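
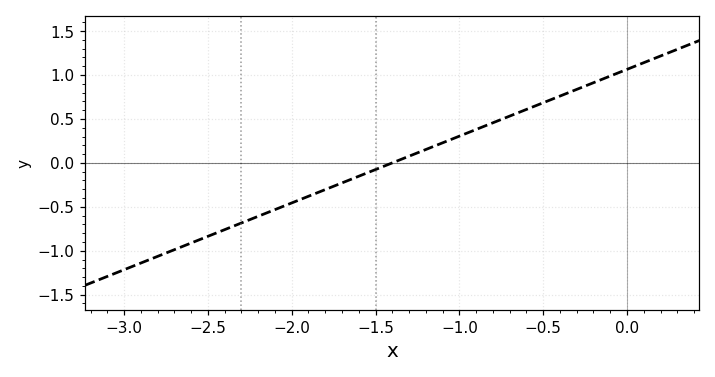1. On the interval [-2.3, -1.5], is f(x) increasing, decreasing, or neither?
increasing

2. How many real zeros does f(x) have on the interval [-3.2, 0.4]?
1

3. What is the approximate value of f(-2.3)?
-0.7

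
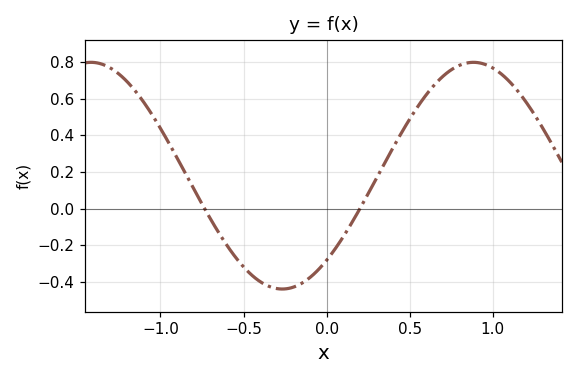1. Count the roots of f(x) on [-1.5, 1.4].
2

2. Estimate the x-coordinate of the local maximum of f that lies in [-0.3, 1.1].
0.9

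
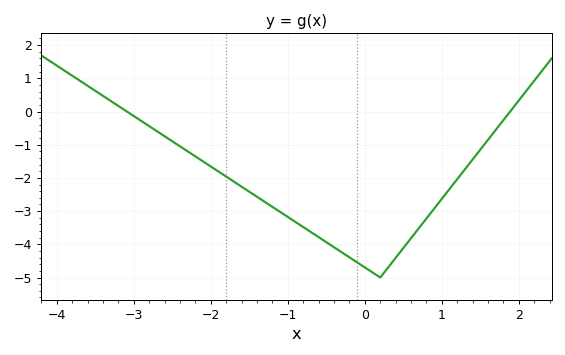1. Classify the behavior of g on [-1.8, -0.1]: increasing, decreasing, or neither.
decreasing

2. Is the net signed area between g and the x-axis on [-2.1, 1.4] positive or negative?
negative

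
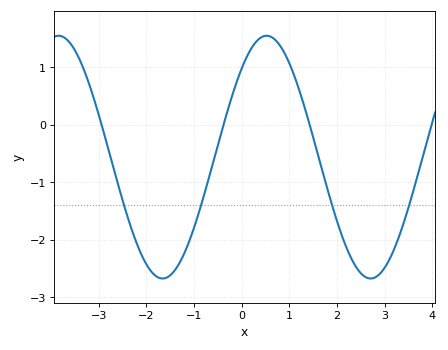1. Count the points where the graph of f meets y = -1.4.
4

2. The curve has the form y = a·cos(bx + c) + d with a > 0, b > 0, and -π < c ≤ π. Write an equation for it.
y = 2.11cos(1.44x - 0.75) - 0.56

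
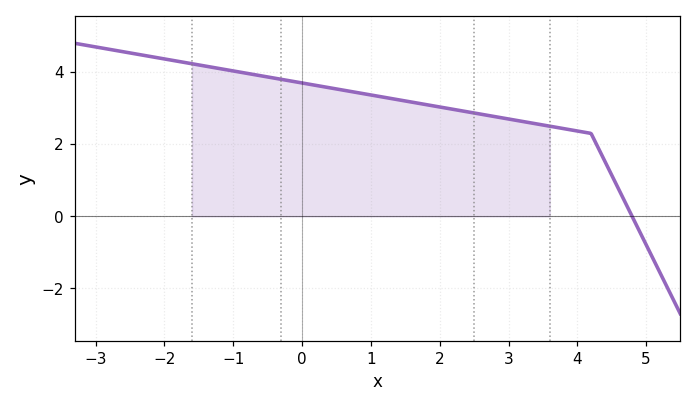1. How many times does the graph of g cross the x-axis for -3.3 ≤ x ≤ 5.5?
1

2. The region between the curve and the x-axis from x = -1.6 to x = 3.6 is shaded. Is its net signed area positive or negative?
positive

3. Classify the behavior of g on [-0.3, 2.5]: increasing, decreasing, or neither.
decreasing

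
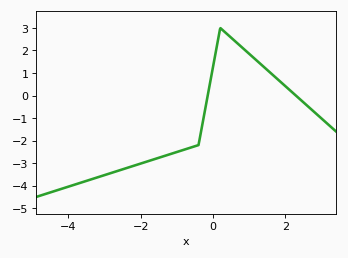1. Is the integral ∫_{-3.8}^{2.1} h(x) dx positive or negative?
negative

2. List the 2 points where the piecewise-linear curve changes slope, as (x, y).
(-0.4, -2.2); (0.2, 3)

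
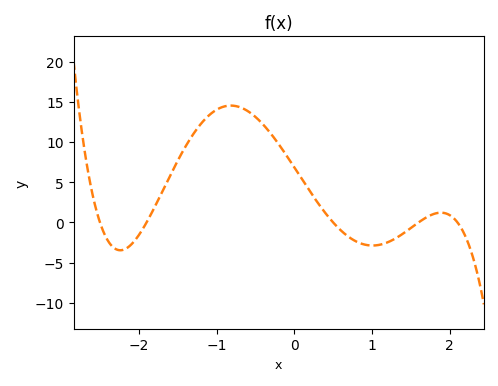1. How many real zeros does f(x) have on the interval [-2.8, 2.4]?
5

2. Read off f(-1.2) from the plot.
12.3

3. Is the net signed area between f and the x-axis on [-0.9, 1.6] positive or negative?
positive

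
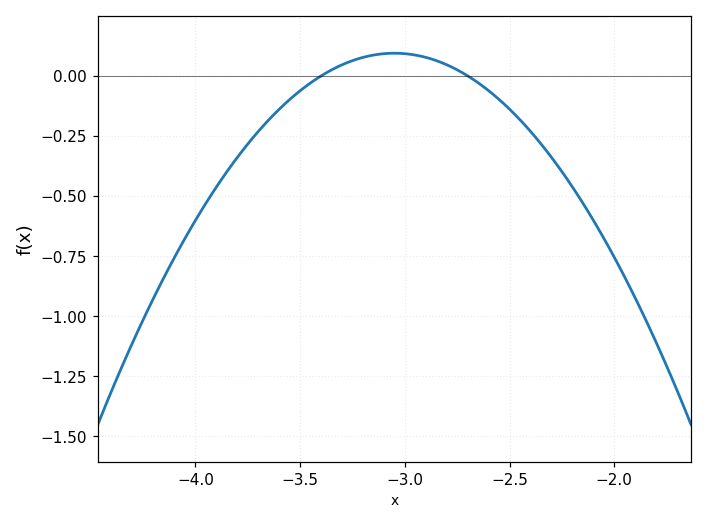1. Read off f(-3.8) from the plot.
-0.339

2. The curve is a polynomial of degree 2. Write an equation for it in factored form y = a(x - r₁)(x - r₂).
y = -0.77(x + 3.4)(x + 2.7)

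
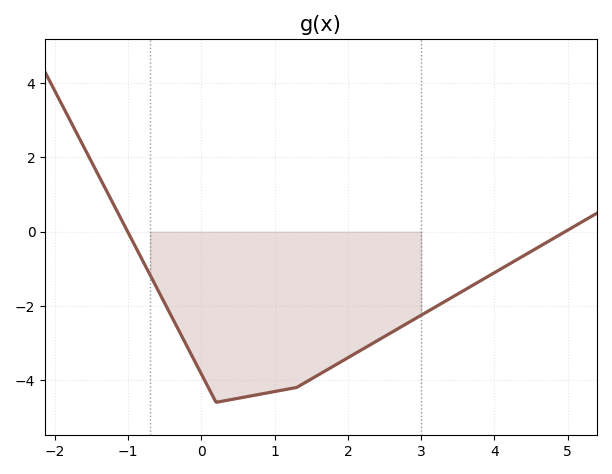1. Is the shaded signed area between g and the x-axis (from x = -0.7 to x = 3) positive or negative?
negative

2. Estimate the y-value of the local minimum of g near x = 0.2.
-4.6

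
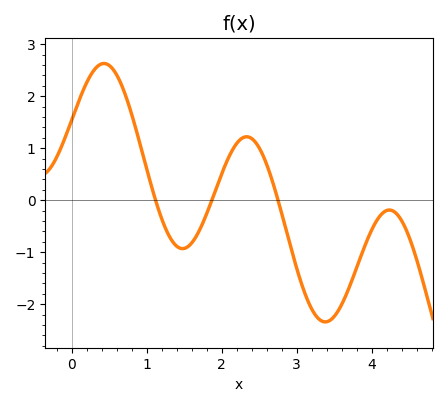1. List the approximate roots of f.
1.1, 1.9, 2.8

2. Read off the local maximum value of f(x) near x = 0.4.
2.6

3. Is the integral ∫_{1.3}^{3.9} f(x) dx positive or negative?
negative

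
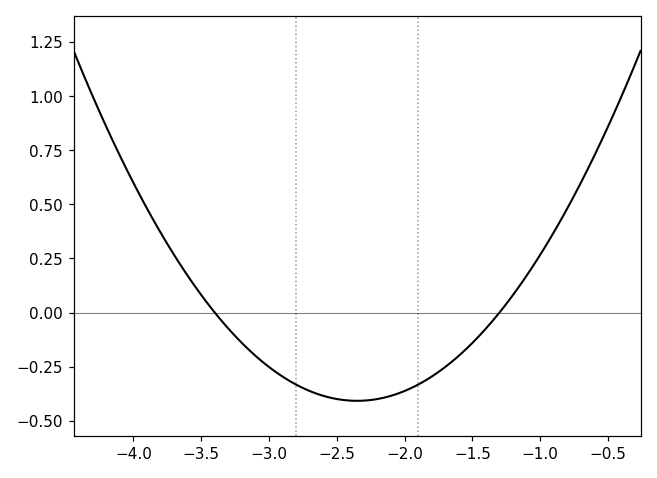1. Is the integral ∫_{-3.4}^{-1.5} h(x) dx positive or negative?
negative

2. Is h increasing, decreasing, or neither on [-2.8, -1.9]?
neither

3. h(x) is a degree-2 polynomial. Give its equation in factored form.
y = 0.37(x + 3.4)(x + 1.3)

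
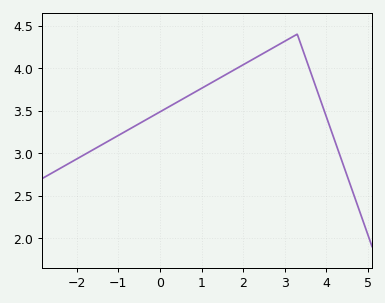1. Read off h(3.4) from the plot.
4.26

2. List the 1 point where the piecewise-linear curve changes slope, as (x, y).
(3.3, 4.4)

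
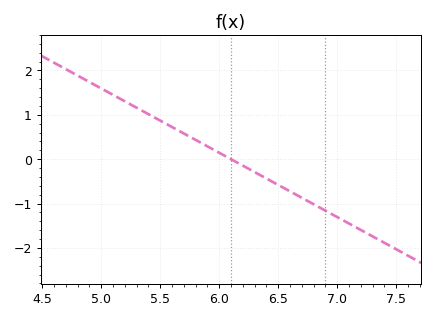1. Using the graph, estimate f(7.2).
-1.6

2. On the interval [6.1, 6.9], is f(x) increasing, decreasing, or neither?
decreasing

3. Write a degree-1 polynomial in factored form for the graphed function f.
y = -1.45(x - 6.1)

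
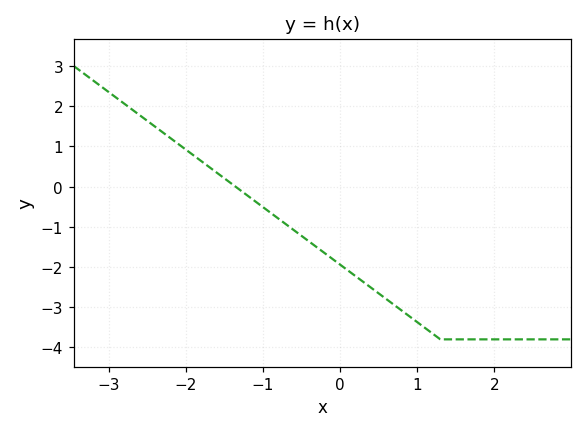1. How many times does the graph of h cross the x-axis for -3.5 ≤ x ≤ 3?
1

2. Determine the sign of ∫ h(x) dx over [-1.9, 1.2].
negative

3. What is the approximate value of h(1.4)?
-3.8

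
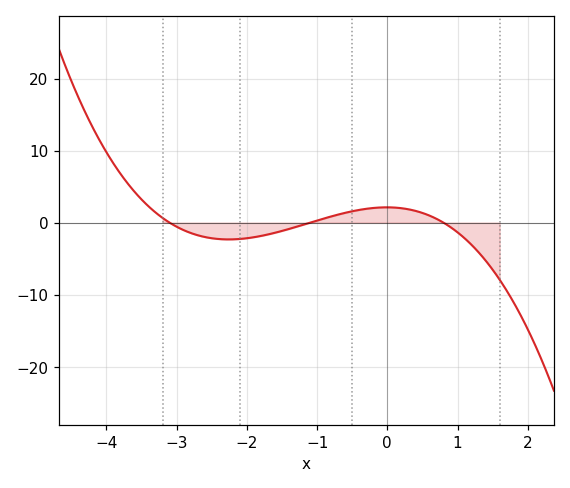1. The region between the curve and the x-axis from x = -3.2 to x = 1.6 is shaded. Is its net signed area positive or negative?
negative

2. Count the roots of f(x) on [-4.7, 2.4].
3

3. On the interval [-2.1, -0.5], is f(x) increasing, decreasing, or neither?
increasing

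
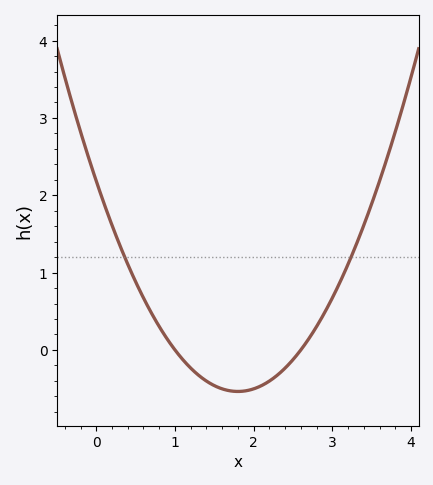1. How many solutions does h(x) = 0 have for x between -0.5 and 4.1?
2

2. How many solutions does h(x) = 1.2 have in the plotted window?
2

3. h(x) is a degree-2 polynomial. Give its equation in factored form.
y = 0.84(x - 1)(x - 2.6)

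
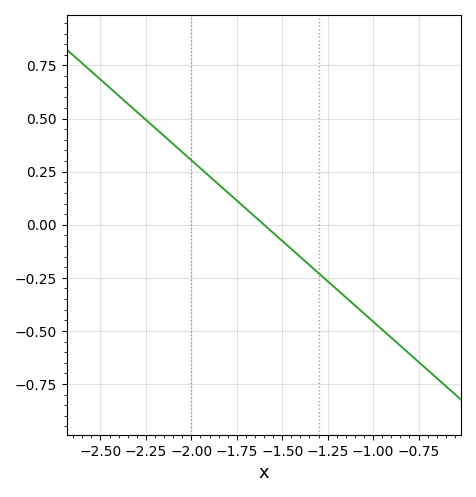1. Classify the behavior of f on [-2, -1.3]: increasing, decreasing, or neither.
decreasing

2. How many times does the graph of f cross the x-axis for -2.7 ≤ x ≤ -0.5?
1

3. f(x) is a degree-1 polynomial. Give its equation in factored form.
y = -0.76(x + 1.6)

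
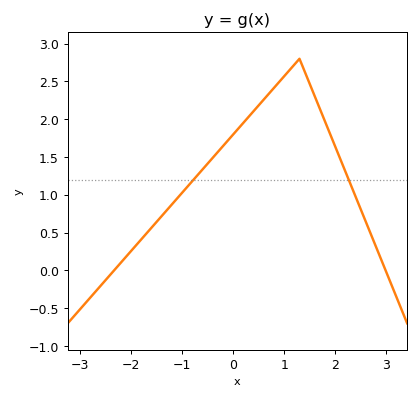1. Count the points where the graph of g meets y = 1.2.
2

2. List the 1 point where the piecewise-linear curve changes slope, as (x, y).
(1.3, 2.8)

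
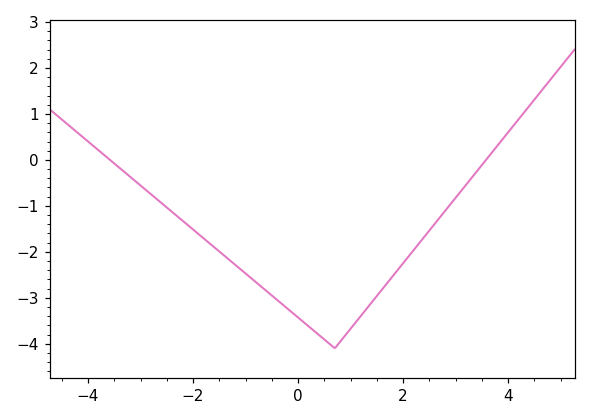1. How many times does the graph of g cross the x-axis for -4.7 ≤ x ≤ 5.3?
2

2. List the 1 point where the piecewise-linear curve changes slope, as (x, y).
(0.7, -4.1)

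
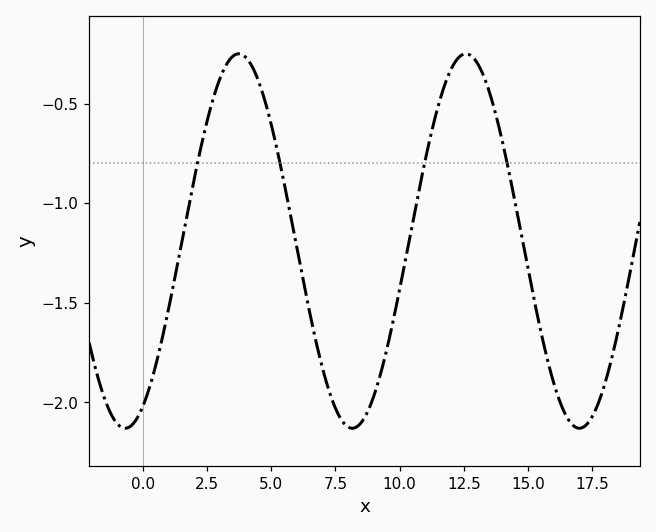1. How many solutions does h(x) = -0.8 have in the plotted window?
4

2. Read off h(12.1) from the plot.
-0.3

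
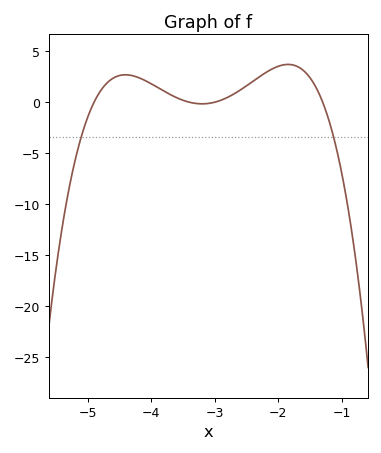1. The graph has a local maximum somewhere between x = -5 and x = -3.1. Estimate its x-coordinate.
-4.41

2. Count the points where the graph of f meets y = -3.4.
2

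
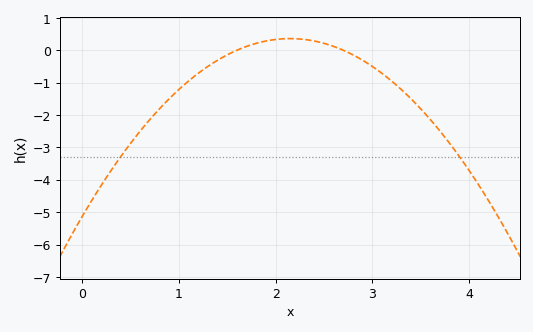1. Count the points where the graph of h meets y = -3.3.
2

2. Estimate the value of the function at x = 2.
0.3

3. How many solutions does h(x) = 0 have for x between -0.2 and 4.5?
2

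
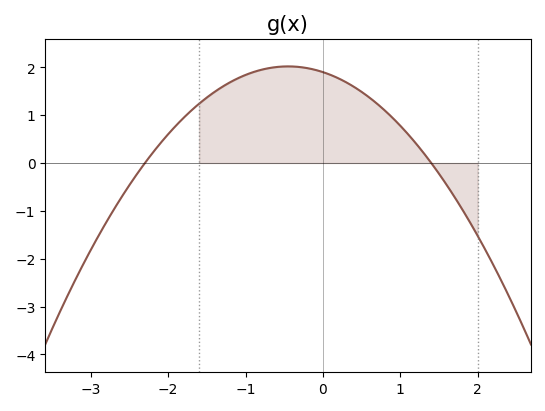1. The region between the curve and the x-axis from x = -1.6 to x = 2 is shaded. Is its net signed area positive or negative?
positive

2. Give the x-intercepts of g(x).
-2.3, 1.4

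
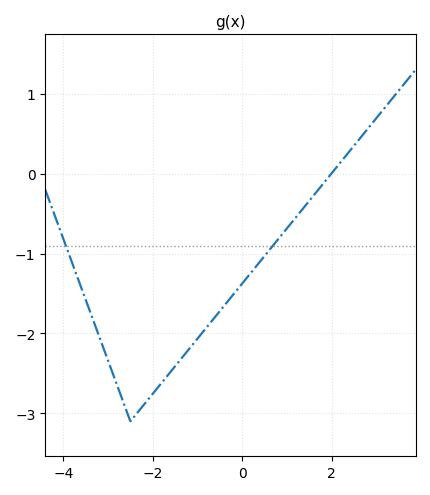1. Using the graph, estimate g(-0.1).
-1.44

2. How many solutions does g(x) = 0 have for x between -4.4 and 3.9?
1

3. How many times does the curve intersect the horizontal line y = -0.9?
2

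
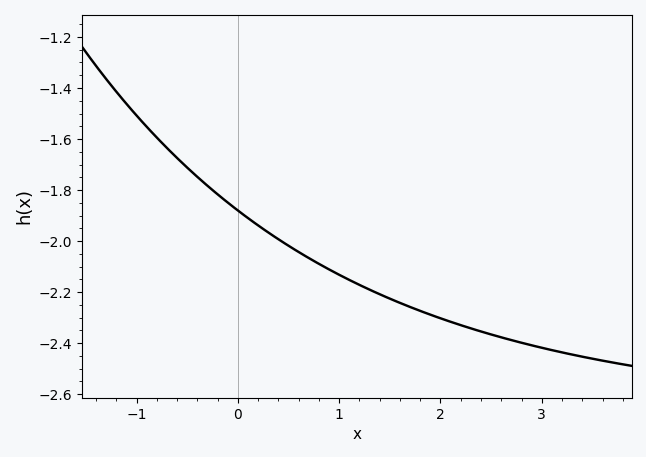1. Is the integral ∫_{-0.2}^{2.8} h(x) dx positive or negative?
negative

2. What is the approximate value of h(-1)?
-1.5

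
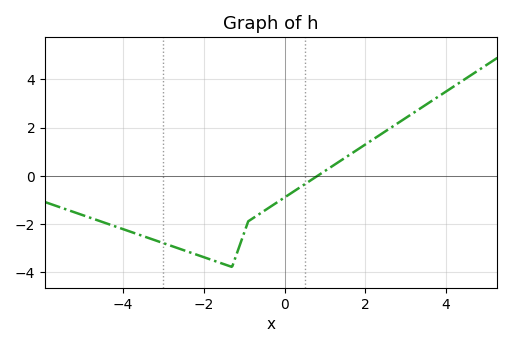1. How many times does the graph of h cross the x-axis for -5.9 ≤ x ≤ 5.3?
1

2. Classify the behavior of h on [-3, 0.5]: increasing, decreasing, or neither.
neither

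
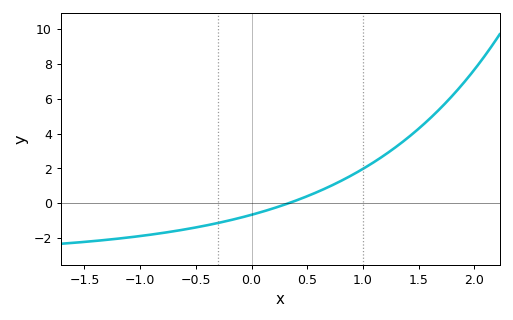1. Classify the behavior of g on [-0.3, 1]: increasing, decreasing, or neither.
increasing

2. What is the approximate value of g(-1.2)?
-2.03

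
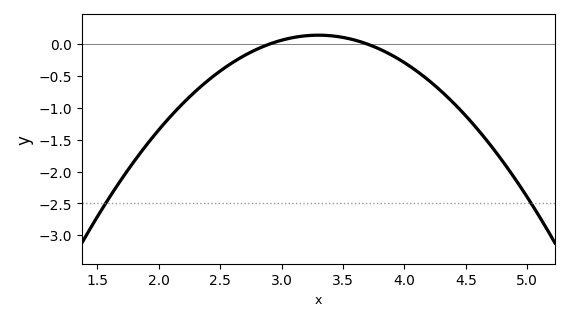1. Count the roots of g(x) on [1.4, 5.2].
2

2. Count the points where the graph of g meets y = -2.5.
2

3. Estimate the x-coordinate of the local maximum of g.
3.3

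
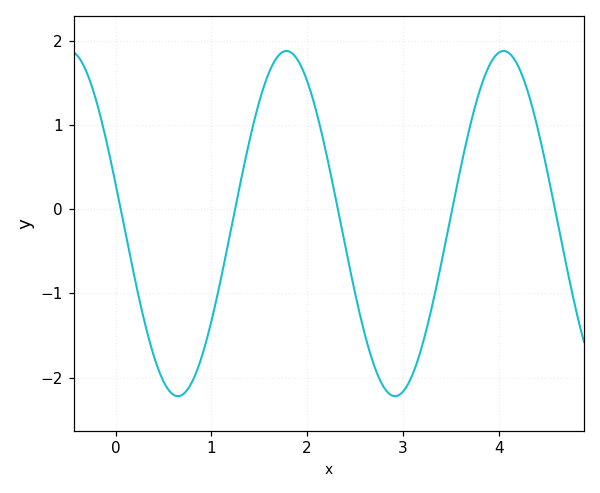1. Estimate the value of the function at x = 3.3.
-1.18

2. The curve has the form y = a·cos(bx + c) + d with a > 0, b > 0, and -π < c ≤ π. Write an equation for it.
y = 2.05cos(2.77x + 1.34) - 0.17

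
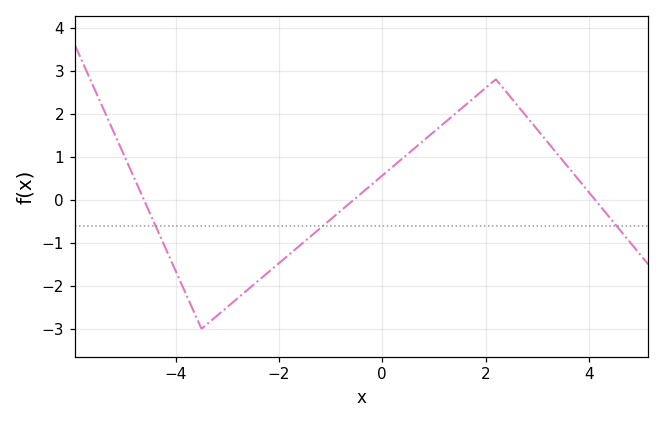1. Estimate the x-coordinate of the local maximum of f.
2.2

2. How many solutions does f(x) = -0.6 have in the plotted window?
3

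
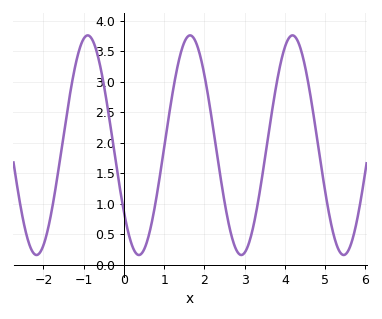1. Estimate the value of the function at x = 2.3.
1.87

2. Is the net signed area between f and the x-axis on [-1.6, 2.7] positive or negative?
positive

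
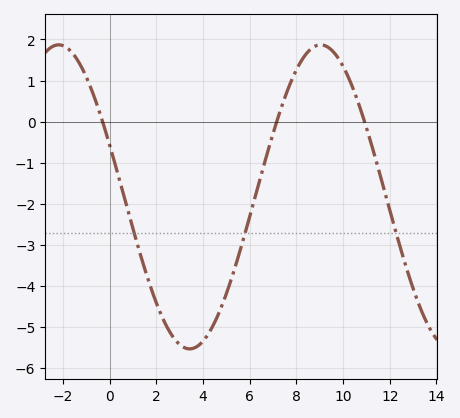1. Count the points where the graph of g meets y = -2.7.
3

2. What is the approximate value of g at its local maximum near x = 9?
1.9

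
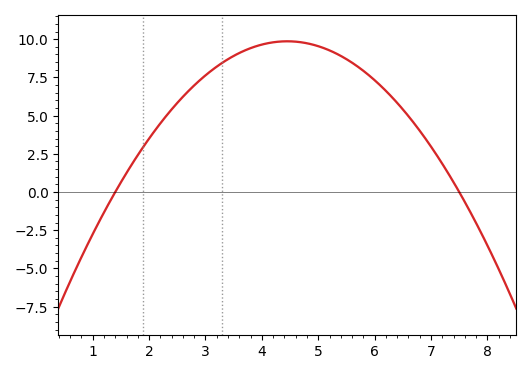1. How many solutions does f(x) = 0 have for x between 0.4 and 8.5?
2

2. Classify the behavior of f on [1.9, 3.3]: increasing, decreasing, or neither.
increasing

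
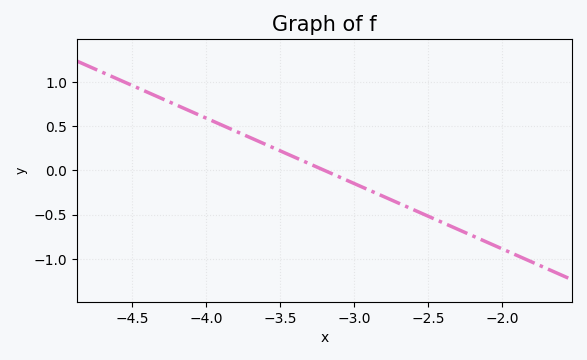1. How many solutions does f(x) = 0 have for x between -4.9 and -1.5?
1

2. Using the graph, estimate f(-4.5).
0.95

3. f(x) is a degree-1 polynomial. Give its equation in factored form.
y = -0.74(x + 3.2)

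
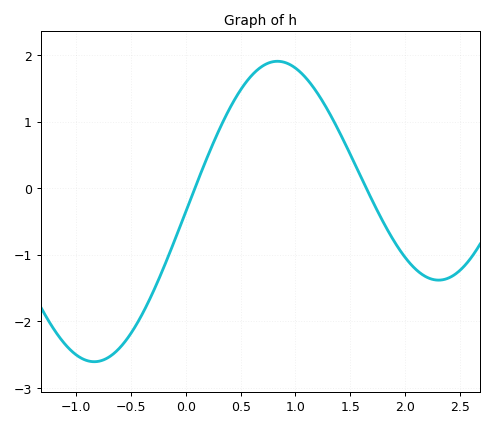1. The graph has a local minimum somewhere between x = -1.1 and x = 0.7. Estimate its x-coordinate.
-0.836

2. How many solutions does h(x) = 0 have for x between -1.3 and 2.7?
2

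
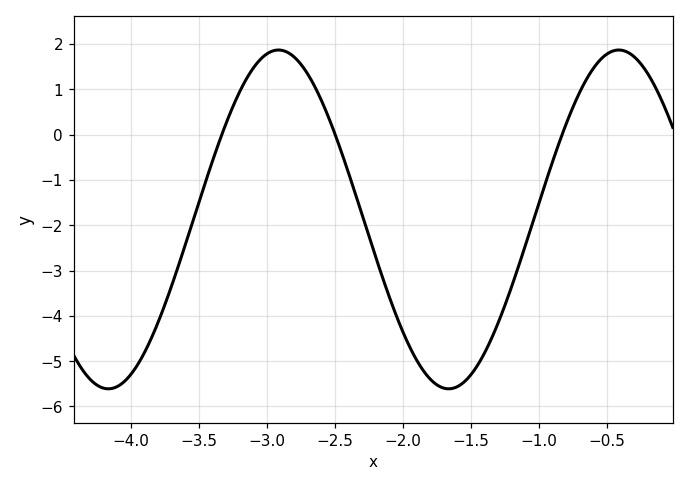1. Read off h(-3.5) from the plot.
-1.5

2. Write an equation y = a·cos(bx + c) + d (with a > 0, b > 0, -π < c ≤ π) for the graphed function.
y = 3.74cos(2.5x + 1) - 1.87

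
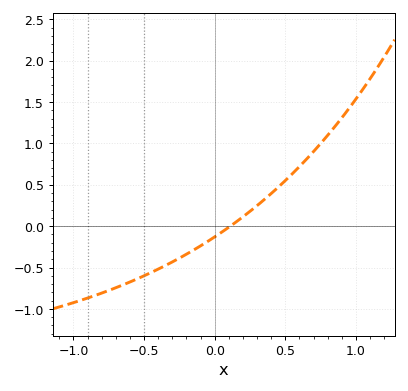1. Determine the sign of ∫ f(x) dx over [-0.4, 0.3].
negative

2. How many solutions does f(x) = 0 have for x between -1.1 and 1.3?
1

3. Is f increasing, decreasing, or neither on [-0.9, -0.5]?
increasing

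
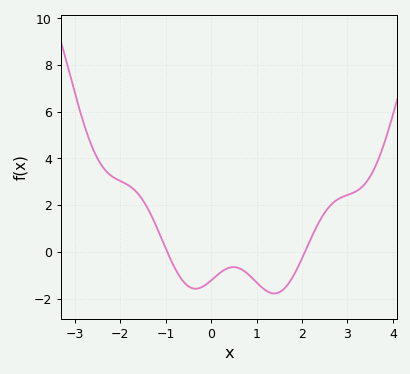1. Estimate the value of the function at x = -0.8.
-0.69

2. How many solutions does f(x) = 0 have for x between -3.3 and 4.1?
2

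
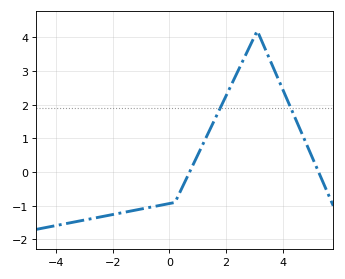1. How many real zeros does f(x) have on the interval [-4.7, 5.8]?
2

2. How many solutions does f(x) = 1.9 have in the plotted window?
2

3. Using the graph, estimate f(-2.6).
-1.4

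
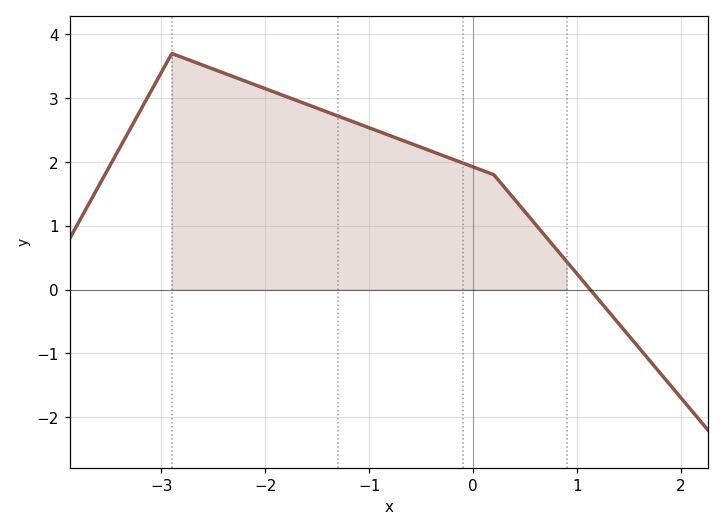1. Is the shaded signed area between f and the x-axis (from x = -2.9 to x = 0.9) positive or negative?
positive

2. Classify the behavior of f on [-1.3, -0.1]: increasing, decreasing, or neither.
decreasing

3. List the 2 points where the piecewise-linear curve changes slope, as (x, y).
(-2.9, 3.7); (0.2, 1.8)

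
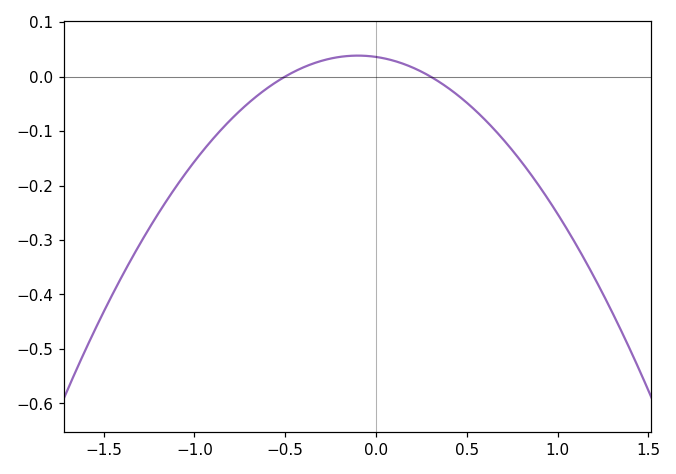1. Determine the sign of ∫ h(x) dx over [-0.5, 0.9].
negative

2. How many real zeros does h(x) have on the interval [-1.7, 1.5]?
2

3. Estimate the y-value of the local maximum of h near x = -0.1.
0.038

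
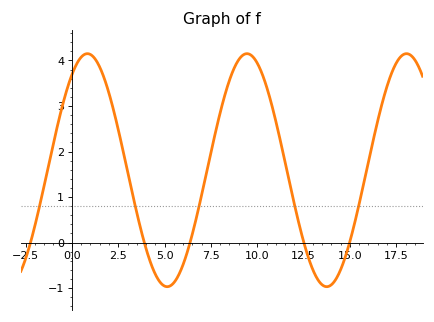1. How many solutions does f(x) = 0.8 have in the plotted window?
5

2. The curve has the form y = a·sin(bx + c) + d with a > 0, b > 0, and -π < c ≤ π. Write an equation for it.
y = 2.56sin(0.73x + 0.96) + 1.59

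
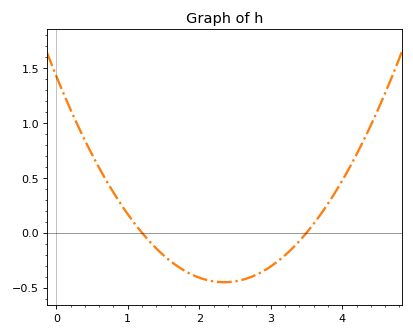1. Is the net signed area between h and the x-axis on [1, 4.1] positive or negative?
negative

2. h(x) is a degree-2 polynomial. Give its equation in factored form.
y = 0.34(x - 1.2)(x - 3.5)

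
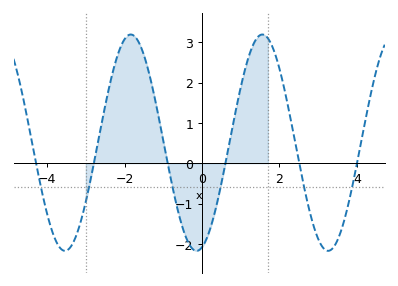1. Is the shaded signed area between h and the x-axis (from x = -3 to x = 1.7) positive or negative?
positive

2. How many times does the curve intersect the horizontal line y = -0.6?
6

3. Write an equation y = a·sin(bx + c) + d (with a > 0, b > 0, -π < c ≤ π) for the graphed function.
y = 2.68sin(1.85x - 1.31) + 0.51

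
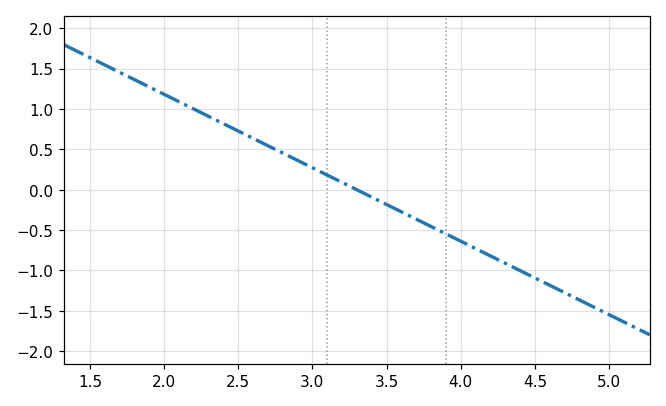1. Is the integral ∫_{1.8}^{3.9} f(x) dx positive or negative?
positive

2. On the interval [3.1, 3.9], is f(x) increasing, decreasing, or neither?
decreasing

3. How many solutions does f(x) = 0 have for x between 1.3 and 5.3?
1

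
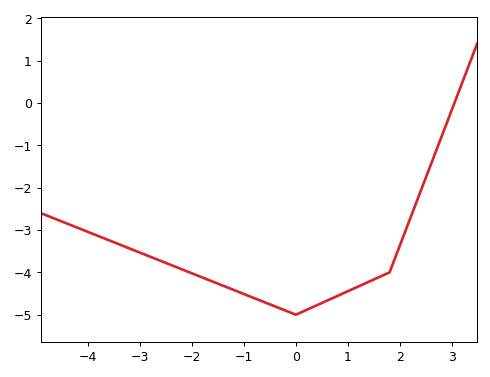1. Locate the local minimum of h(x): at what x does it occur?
0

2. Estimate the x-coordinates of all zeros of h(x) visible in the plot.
3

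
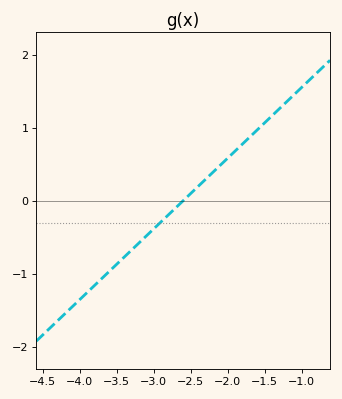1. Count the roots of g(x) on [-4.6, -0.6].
1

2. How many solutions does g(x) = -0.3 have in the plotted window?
1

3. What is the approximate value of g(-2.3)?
0.3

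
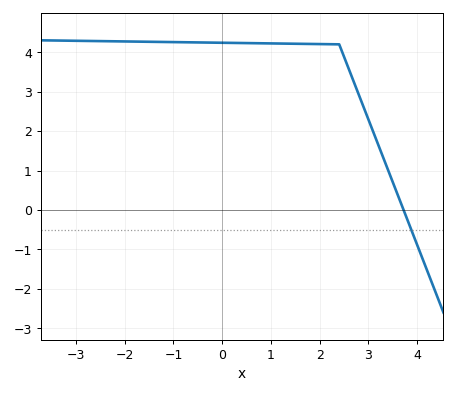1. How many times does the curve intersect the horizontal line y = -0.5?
1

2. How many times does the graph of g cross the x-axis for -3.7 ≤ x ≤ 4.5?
1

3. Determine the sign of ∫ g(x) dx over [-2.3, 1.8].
positive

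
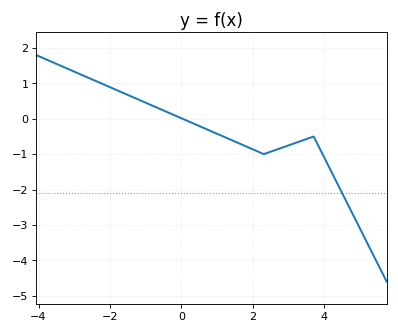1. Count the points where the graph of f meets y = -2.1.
1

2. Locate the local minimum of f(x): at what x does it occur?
2.4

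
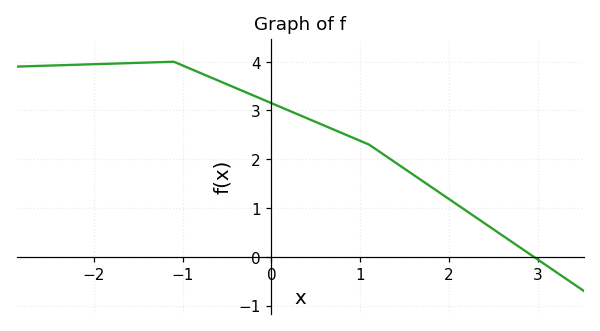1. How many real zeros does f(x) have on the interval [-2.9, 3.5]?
1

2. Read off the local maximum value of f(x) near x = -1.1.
4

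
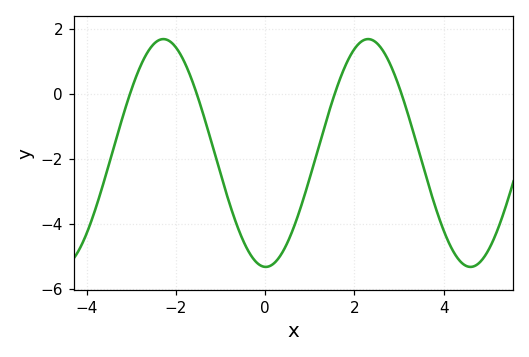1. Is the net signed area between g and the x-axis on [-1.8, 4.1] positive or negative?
negative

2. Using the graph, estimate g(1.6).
0.162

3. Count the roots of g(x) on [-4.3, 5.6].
4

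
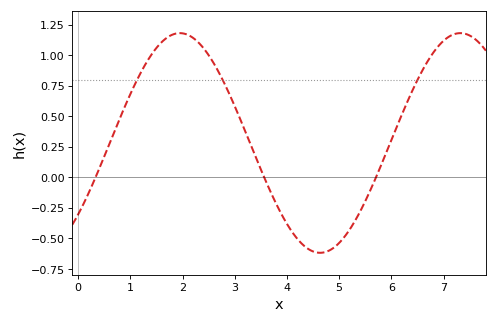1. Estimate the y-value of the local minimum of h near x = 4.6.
-0.62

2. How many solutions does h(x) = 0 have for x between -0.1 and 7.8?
3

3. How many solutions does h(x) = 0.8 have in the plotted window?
3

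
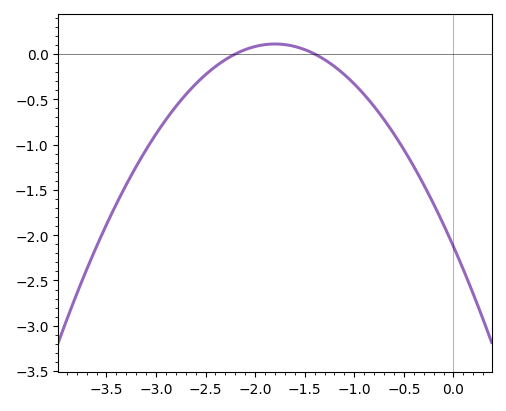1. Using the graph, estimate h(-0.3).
-1.44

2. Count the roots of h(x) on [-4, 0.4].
2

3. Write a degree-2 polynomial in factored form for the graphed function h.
y = -0.69(x + 2.2)(x + 1.4)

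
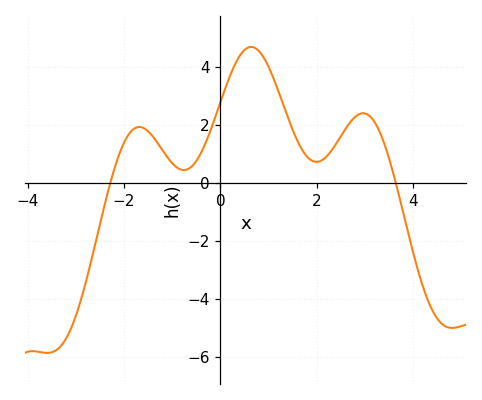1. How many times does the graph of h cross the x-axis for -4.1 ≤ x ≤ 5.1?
2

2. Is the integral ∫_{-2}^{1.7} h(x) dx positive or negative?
positive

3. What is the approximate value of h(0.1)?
3.2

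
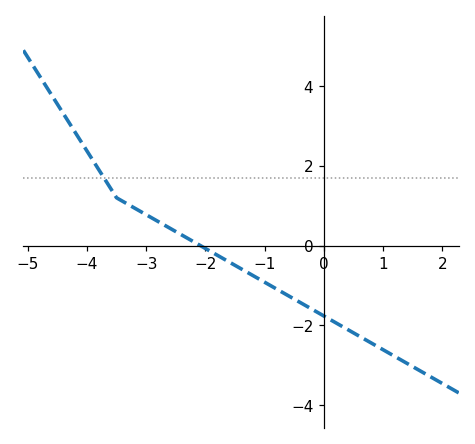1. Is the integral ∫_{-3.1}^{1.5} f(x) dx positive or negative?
negative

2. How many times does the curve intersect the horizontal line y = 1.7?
1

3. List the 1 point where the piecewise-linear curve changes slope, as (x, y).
(-3.5, 1.2)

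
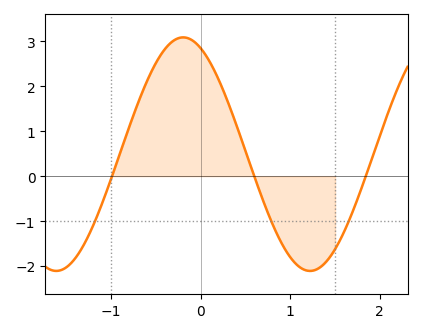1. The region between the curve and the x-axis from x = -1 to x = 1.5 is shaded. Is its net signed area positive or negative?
positive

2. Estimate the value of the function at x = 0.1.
2.56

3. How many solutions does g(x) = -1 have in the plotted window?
3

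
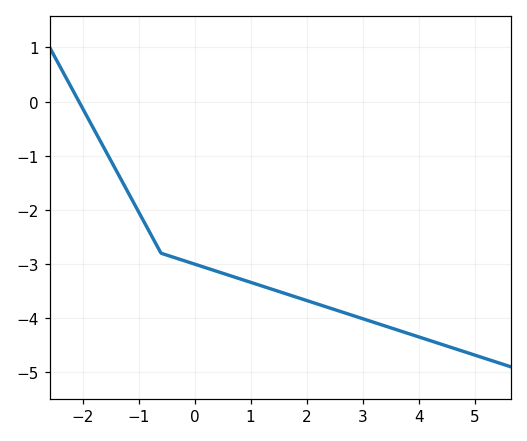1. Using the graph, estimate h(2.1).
-3.7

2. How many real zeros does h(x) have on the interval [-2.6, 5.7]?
1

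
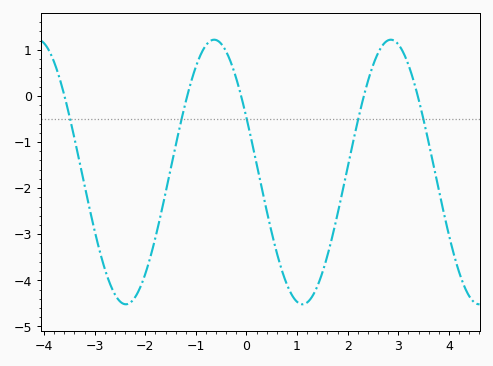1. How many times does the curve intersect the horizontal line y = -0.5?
5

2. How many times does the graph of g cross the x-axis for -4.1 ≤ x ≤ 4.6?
5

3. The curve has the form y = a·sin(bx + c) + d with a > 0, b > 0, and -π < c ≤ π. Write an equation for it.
y = 2.87sin(1.8x + 2.72) - 1.65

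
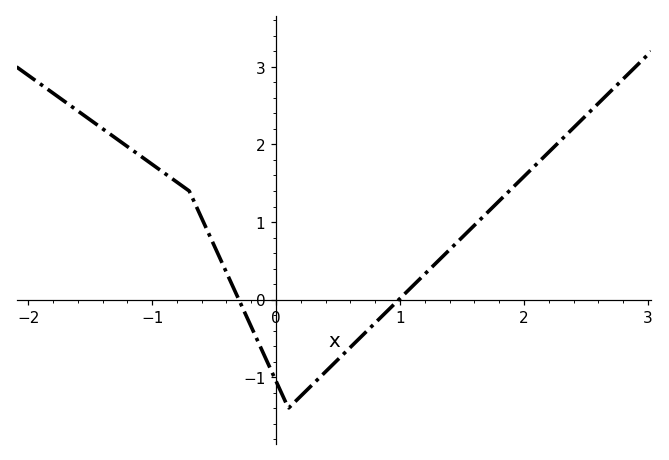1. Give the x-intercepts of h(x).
-0.3, 0.991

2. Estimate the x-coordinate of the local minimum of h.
0.1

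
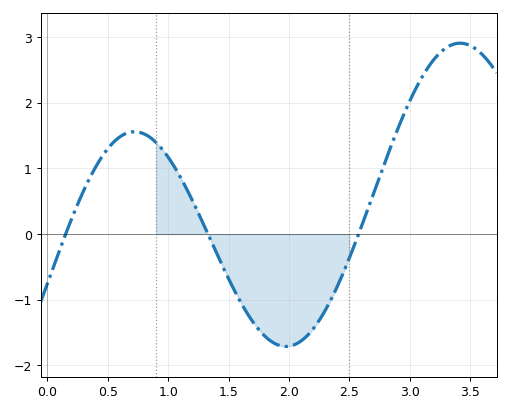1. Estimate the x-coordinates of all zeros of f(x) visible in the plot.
0.2, 1.3, 2.6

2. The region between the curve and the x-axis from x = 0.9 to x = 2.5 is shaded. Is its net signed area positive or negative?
negative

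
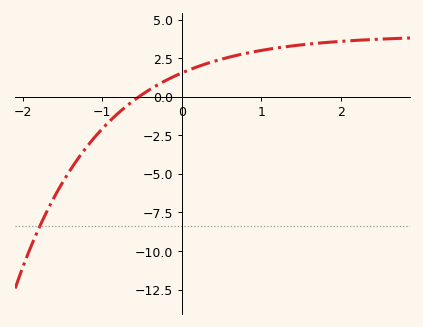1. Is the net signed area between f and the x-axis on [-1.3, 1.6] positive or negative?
positive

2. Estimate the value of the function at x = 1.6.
3.42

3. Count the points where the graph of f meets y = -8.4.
1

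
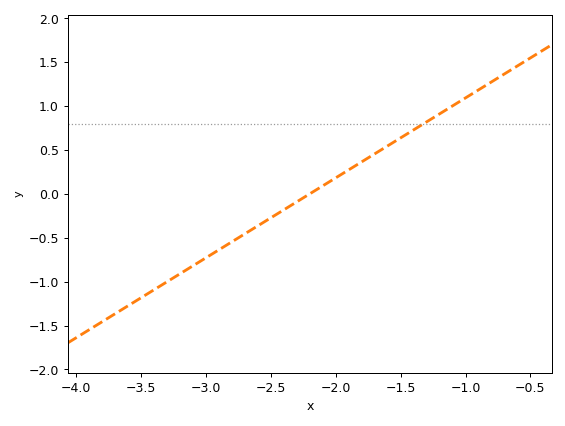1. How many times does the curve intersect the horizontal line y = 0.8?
1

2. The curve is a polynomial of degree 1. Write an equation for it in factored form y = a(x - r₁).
y = 0.91(x + 2.2)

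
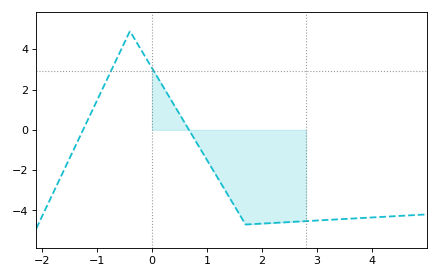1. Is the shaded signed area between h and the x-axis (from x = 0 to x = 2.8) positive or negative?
negative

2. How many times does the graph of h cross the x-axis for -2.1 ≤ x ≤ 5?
2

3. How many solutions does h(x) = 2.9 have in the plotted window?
2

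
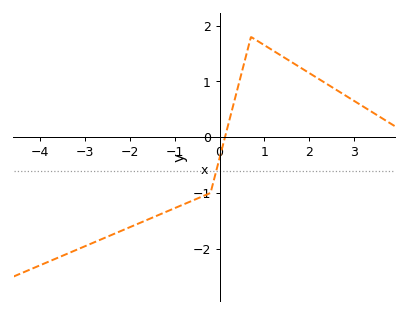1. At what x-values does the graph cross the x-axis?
0.2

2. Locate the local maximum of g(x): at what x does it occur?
0.8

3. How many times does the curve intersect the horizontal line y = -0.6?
1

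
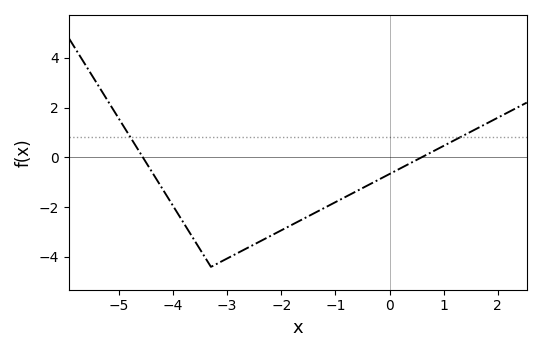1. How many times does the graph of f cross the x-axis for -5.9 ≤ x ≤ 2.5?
2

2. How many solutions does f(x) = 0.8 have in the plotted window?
2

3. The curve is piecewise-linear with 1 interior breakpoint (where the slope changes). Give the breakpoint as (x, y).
(-3.3, -4.4)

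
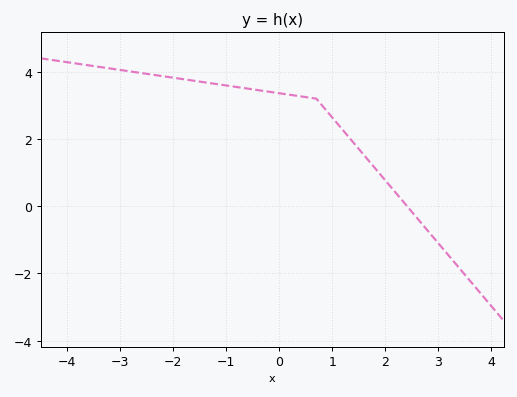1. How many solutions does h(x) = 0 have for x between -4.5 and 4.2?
1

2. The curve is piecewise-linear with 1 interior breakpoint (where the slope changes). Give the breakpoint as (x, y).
(0.7, 3.2)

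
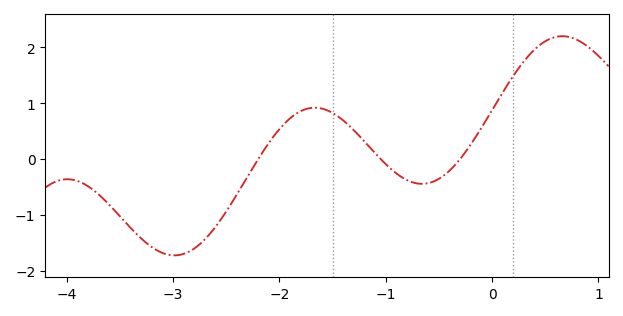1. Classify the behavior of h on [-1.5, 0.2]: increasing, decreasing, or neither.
neither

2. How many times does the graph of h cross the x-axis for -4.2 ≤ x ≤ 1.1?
3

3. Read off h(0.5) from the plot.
2.1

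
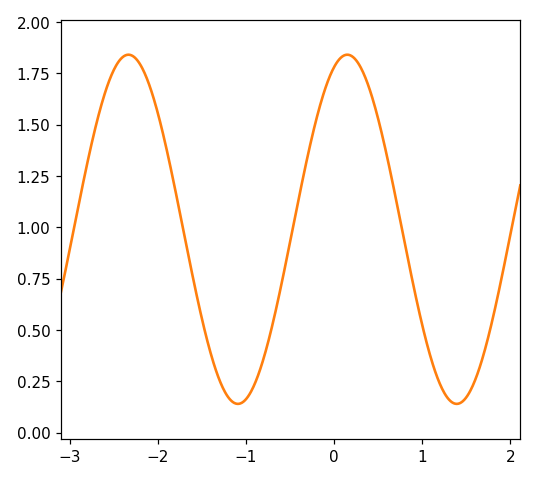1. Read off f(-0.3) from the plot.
1.35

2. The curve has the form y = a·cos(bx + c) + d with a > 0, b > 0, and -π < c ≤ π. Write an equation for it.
y = 0.85cos(2.53x - 0.38) + 0.99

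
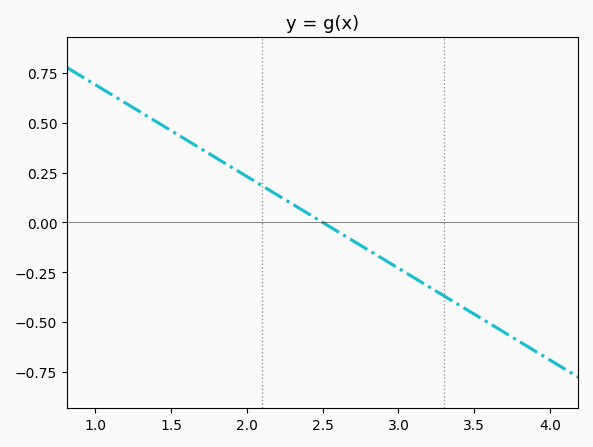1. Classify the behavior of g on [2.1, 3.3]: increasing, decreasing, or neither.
decreasing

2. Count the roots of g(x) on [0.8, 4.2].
1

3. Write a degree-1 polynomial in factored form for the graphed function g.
y = -0.46(x - 2.5)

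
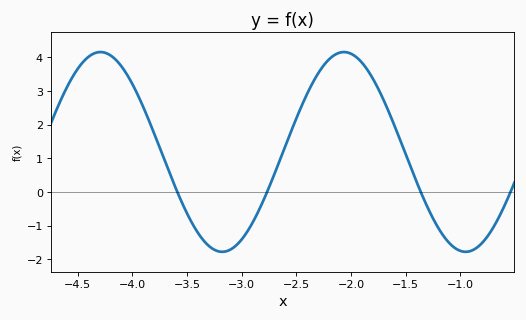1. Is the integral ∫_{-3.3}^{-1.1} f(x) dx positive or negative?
positive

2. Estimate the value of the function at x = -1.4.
0.3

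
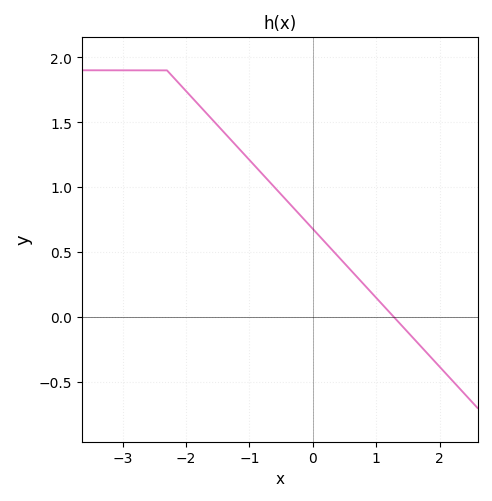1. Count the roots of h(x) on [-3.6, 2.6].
1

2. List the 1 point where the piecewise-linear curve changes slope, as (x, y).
(-2.3, 1.9)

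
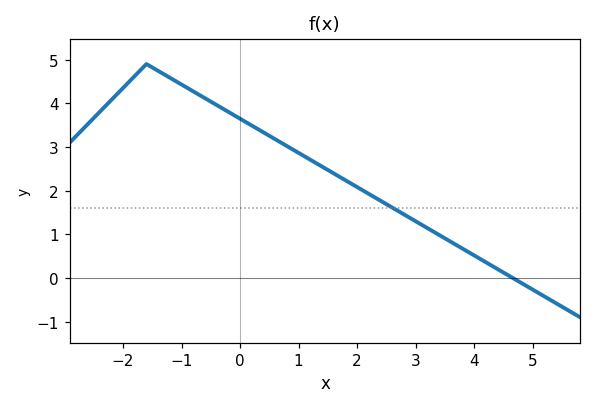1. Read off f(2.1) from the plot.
2.01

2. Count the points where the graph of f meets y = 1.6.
1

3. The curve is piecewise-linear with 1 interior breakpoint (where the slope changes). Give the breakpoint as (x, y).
(-1.6, 4.9)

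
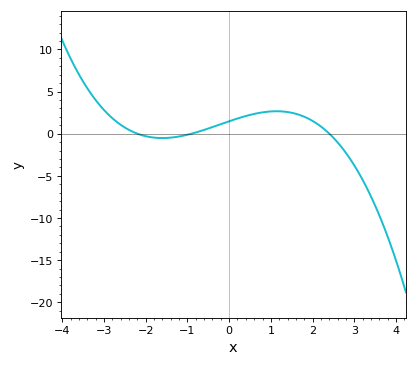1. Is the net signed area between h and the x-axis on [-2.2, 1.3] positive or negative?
positive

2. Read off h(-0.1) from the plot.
1.3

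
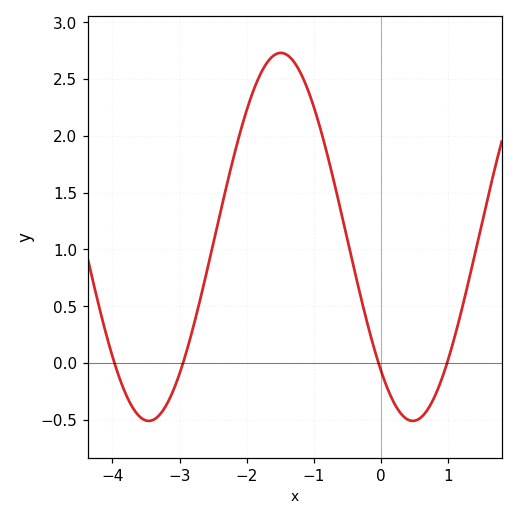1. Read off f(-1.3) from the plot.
2.65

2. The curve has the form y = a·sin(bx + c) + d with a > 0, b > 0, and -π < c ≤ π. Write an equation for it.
y = 1.62sin(1.6x - 2.3) + 1.11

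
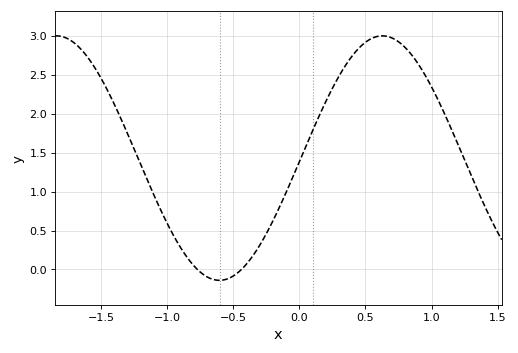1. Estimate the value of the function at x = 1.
2.35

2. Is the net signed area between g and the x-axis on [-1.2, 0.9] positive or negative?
positive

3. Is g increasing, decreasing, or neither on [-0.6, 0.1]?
increasing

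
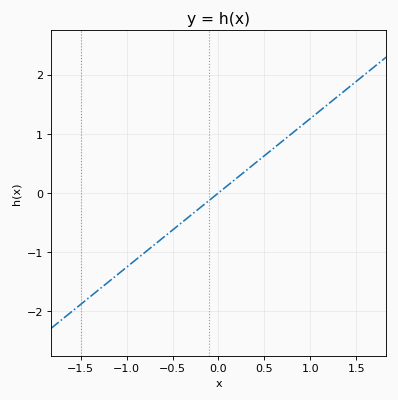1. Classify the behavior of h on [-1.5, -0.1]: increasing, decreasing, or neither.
increasing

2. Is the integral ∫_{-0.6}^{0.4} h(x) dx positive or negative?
negative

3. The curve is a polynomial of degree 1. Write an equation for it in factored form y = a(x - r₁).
y = 1.26(x - 0)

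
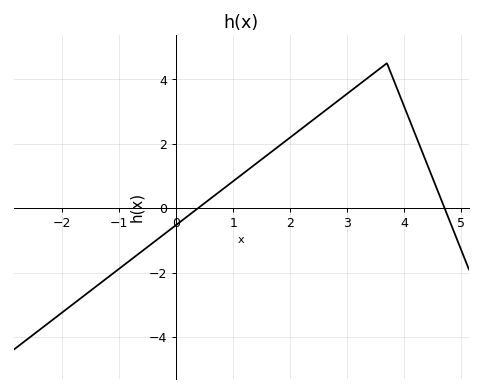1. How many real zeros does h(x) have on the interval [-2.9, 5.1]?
2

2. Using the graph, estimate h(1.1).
1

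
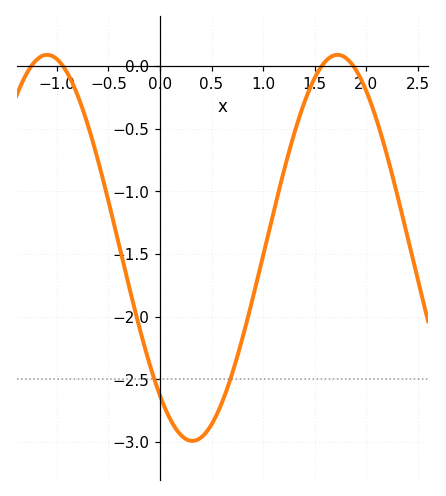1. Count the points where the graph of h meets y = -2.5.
2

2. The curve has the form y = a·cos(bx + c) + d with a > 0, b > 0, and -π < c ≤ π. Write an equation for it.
y = 1.54cos(2.23x + 2.44) - 1.45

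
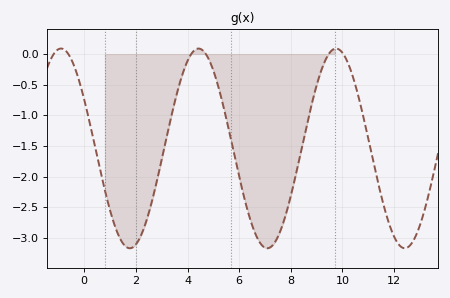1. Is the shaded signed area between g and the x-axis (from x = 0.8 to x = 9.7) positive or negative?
negative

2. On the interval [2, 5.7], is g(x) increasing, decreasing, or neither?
neither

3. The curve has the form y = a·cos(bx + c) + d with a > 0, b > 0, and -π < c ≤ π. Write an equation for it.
y = 1.63cos(1.18x + 1.06) - 1.54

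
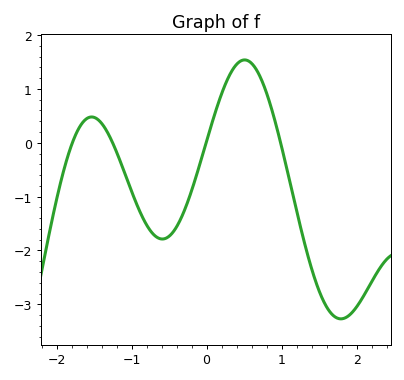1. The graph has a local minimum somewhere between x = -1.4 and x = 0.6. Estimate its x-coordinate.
-0.59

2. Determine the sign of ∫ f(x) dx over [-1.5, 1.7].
negative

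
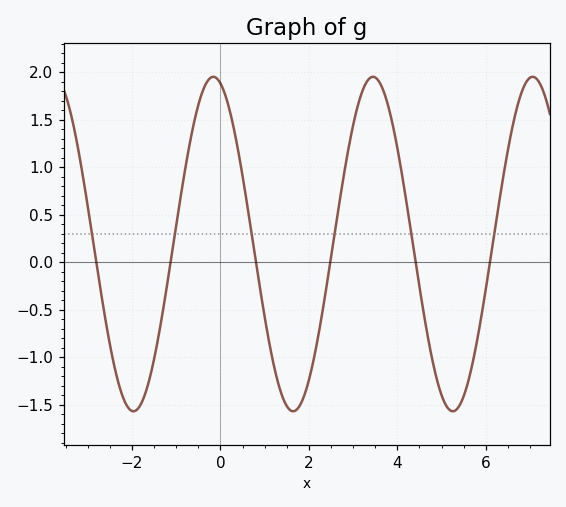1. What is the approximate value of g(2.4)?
-0.25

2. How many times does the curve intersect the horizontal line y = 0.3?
6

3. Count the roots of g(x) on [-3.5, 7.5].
6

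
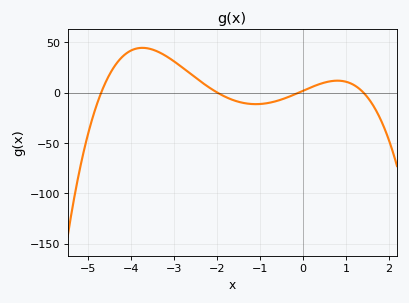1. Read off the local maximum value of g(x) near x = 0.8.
11.8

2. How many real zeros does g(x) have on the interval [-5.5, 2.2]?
4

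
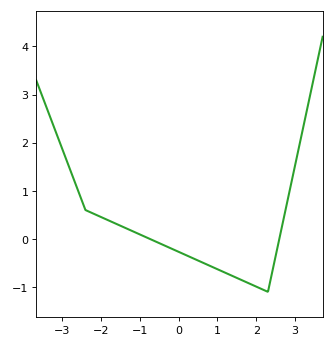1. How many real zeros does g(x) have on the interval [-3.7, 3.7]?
2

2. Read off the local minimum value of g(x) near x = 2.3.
-1.1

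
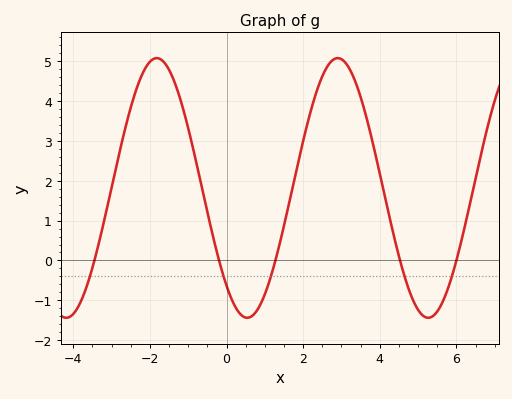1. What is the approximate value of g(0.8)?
-1.25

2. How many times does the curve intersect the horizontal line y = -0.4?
5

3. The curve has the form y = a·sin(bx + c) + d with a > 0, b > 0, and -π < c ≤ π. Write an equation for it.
y = 3.26sin(1.33x - 2.29) + 1.82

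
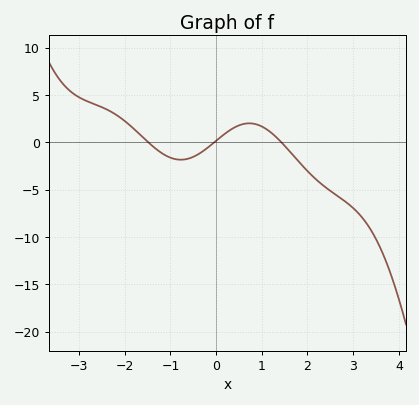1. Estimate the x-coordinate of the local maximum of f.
0.8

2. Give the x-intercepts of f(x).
-1.4, 0, 1.4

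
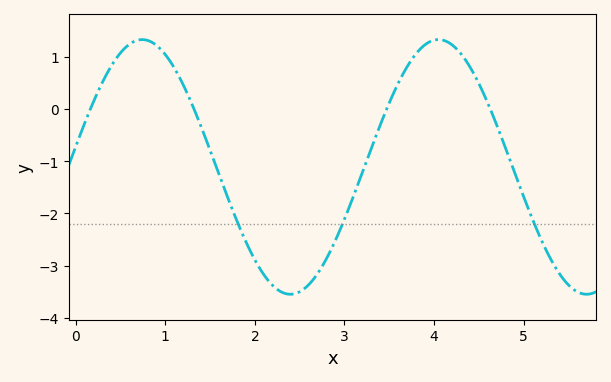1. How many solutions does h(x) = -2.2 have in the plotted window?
3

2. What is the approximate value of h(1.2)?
0.463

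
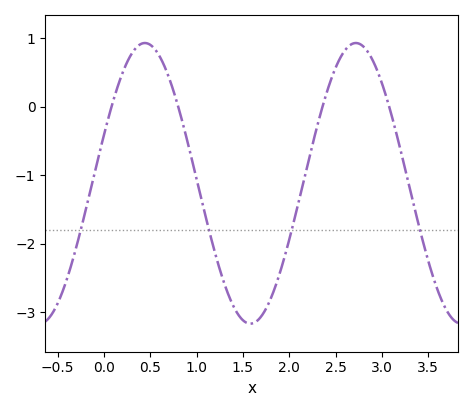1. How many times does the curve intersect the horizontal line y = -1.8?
4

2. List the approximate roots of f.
0.083, 0.802, 2.36, 3.08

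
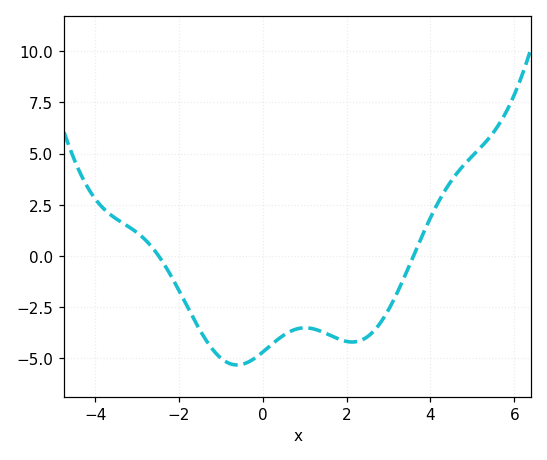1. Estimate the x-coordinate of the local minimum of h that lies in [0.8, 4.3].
2.2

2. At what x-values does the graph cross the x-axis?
-2.4, 3.6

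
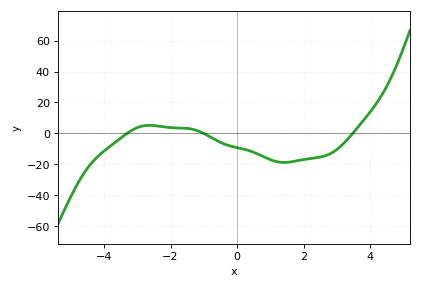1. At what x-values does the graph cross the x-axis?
-3.3, -1.01, 3.47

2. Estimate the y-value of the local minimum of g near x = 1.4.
-18.9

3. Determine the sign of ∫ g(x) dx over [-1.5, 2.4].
negative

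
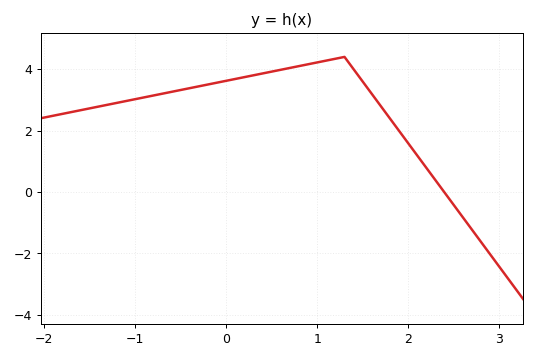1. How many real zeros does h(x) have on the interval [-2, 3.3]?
1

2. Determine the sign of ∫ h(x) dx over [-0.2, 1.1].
positive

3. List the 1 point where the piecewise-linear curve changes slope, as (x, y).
(1.3, 4.4)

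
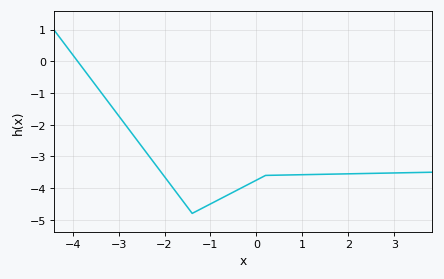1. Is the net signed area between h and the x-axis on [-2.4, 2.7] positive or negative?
negative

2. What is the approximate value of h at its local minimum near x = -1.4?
-4.8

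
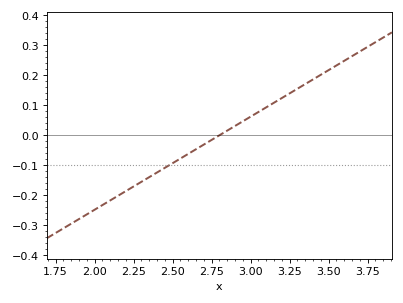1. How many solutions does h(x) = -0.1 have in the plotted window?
1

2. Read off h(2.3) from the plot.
-0.155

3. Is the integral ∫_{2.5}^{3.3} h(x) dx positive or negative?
positive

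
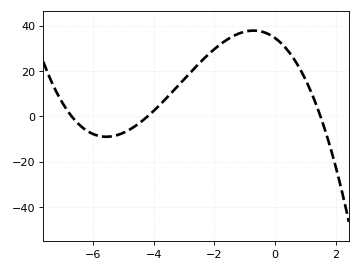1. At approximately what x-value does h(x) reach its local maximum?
-0.8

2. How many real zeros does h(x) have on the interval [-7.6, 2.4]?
3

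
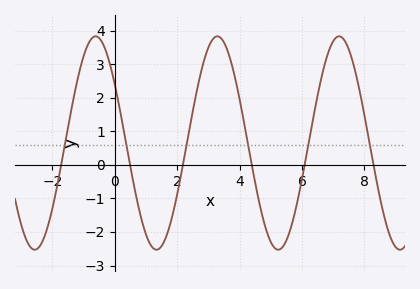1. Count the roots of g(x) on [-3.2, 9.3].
6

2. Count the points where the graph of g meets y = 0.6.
6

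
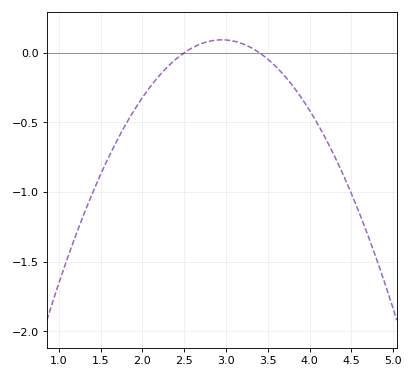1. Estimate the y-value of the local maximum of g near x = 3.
0.093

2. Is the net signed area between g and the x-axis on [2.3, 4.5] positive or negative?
negative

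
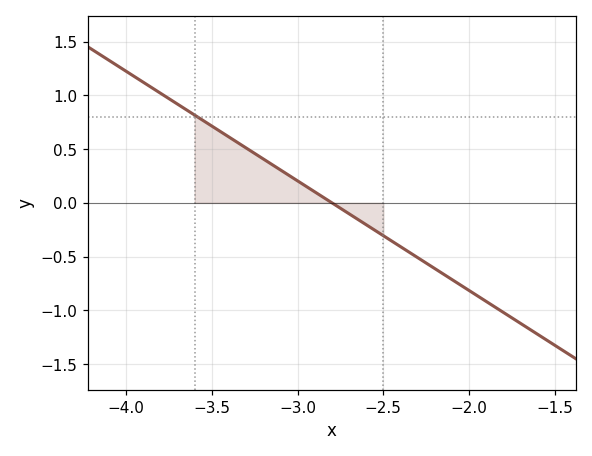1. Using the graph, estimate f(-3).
0.204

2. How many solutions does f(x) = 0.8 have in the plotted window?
1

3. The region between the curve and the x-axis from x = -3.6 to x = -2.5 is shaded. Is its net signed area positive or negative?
positive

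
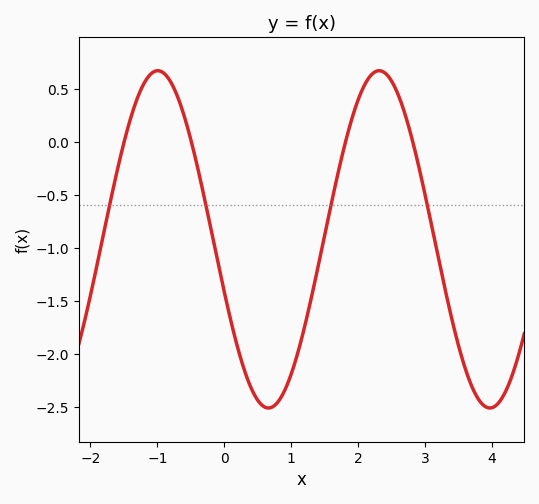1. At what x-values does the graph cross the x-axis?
-1.5, -0.5, 1.8, 2.8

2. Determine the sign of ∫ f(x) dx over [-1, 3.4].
negative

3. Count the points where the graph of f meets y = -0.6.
4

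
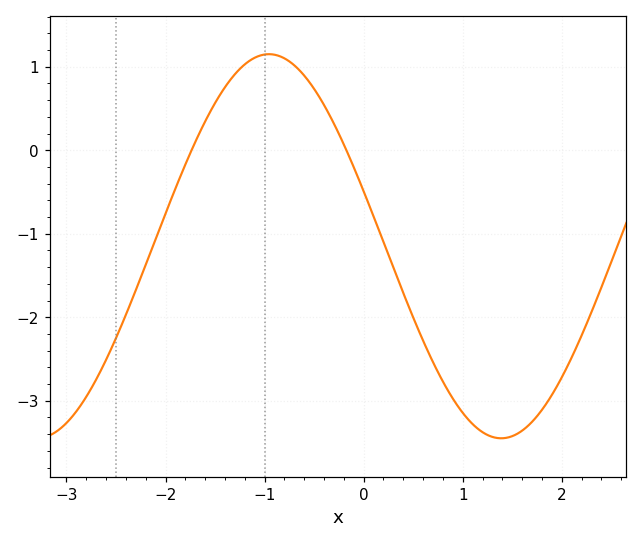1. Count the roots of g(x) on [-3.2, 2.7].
2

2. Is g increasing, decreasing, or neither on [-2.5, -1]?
increasing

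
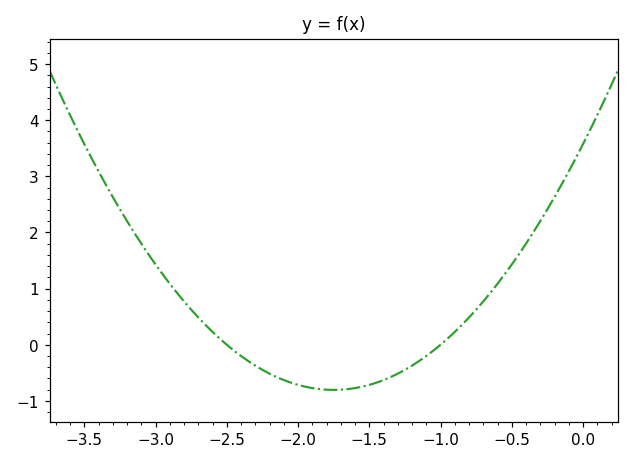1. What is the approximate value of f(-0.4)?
1.8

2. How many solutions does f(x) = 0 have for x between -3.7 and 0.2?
2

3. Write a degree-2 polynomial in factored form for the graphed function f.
y = 1.43(x + 2.5)(x + 1)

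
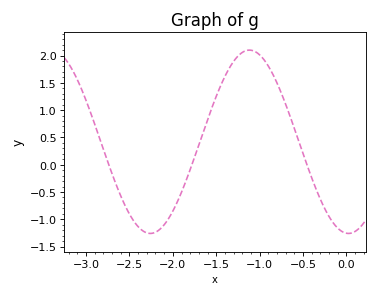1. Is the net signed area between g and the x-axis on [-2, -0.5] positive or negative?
positive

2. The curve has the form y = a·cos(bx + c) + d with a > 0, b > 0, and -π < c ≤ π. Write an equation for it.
y = 1.68cos(2.75x + 3.07) + 0.42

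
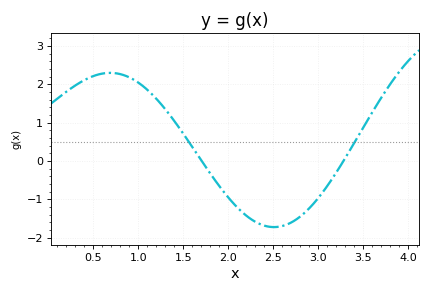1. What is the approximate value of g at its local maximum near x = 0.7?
2.3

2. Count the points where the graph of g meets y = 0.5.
2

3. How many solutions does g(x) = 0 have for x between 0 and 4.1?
2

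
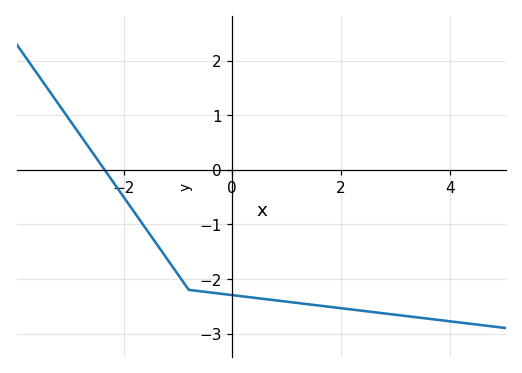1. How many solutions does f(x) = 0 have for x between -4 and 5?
1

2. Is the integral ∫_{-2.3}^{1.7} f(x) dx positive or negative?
negative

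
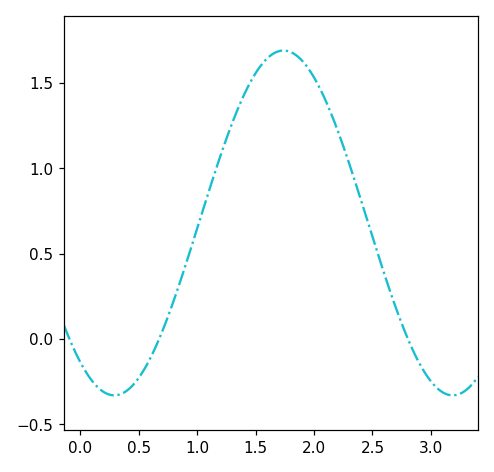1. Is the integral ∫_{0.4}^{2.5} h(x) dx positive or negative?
positive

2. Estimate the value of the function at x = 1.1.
0.865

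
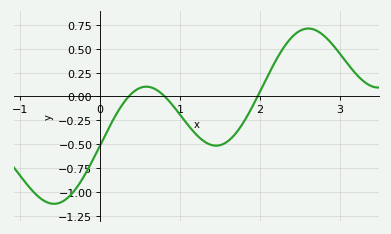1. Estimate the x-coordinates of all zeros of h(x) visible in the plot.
0.358, 0.808, 1.97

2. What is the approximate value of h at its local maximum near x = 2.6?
0.711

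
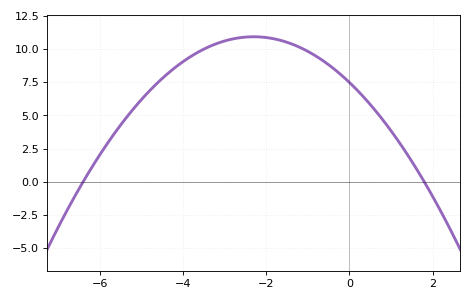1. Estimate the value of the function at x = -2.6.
10.9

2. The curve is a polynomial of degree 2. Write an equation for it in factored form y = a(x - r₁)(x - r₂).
y = -0.65(x + 6.4)(x - 1.8)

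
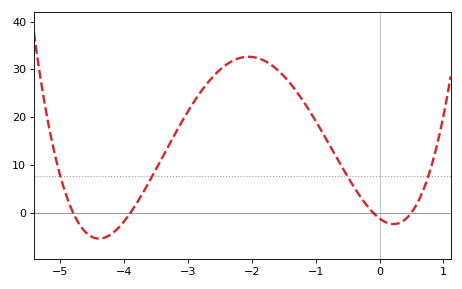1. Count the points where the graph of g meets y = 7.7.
4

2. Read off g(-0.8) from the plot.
14.6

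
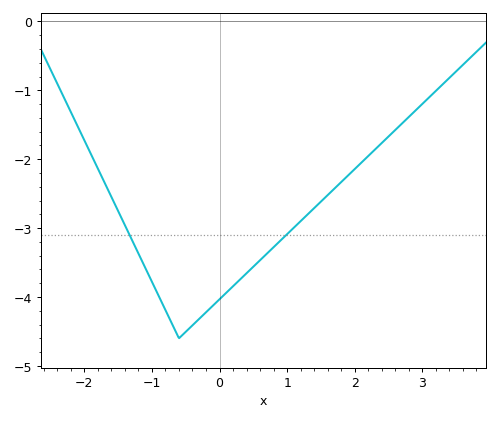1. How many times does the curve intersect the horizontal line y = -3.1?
2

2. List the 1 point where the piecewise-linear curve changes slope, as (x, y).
(-0.6, -4.6)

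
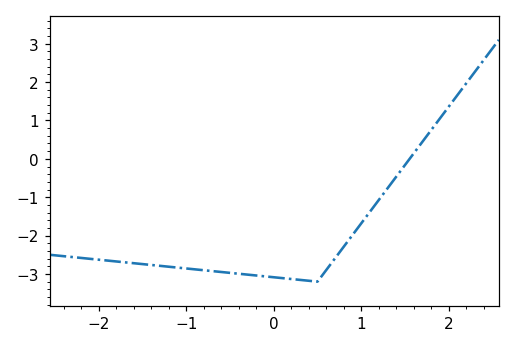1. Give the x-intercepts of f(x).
1.55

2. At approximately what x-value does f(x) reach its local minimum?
0.498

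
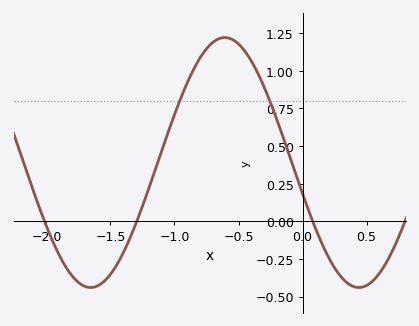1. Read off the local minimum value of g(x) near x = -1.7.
-0.44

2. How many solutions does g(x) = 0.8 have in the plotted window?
2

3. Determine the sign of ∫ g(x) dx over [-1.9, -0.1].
positive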